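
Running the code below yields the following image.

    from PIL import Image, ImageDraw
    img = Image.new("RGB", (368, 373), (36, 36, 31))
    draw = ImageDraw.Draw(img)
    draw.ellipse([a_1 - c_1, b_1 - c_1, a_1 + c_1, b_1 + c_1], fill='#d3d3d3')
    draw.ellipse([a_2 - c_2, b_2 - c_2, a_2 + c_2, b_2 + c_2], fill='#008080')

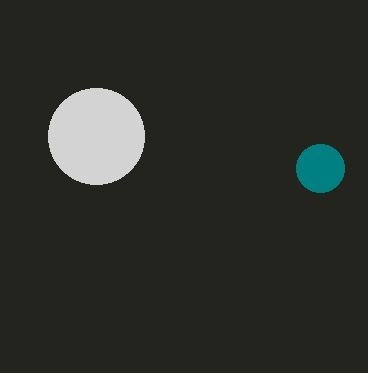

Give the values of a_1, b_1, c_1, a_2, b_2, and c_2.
a_1 = 96
b_1 = 136
c_1 = 48
a_2 = 320
b_2 = 168
c_2 = 24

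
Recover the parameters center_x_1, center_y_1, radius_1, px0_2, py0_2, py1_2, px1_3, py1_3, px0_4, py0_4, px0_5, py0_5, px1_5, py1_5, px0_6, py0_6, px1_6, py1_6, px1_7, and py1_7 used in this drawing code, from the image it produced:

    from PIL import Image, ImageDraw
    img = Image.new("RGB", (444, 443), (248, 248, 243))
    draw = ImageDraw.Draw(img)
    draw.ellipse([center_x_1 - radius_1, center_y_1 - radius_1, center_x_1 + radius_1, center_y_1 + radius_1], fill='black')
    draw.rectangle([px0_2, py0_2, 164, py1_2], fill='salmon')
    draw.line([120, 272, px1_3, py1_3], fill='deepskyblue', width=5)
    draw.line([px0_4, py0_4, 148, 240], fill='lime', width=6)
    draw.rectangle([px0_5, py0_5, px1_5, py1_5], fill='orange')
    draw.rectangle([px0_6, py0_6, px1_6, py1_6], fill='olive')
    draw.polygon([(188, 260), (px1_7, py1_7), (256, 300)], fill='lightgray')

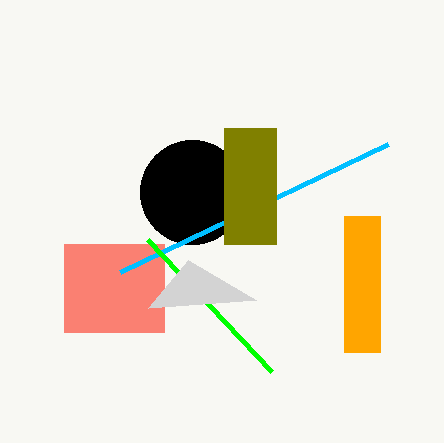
center_x_1 = 192, center_y_1 = 192, radius_1 = 52, px0_2 = 64, py0_2 = 244, py1_2 = 332, px1_3 = 388, py1_3 = 144, px0_4 = 272, py0_4 = 372, px0_5 = 344, py0_5 = 216, px1_5 = 380, py1_5 = 352, px0_6 = 224, py0_6 = 128, px1_6 = 276, py1_6 = 244, px1_7 = 148, py1_7 = 308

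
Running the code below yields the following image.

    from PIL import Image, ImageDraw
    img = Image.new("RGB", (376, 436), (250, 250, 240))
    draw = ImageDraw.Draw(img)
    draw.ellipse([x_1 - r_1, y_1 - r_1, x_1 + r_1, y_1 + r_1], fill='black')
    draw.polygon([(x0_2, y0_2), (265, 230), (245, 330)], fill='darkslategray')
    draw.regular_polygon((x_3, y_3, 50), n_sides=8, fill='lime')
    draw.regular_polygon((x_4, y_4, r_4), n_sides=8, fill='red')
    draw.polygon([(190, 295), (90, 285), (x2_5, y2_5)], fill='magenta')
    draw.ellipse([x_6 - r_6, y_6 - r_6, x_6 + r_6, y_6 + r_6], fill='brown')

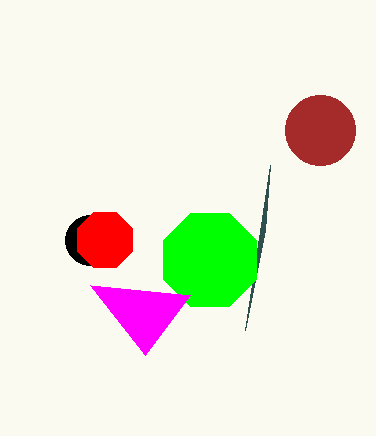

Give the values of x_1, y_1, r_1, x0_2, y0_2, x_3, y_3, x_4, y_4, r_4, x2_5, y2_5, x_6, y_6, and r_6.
x_1 = 90; y_1 = 240; r_1 = 25; x0_2 = 270; y0_2 = 165; x_3 = 210; y_3 = 260; x_4 = 105; y_4 = 240; r_4 = 30; x2_5 = 145; y2_5 = 355; x_6 = 320; y_6 = 130; r_6 = 35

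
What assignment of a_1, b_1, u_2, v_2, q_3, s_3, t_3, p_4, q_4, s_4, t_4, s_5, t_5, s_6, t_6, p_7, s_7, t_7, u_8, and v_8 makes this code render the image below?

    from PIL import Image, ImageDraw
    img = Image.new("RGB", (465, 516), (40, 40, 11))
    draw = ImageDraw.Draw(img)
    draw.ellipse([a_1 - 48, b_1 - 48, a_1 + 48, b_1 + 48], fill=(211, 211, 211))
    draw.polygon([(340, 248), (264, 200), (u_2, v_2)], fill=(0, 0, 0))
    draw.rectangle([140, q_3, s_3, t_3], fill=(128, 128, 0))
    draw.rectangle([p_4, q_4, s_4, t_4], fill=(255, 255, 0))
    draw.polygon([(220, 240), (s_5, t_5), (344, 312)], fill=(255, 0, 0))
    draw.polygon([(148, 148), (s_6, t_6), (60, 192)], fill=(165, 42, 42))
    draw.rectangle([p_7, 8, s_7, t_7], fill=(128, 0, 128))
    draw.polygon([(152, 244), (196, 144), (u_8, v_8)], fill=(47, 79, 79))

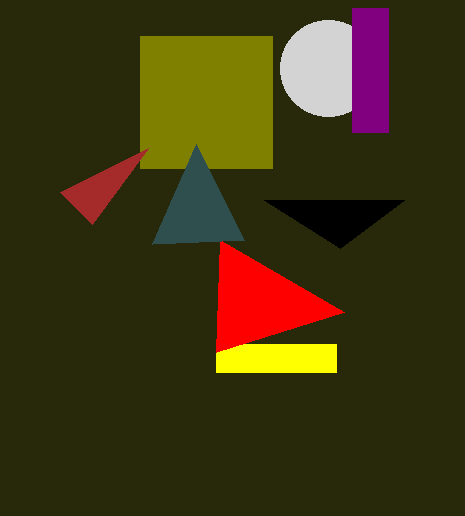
a_1 = 328; b_1 = 68; u_2 = 404; v_2 = 200; q_3 = 36; s_3 = 272; t_3 = 168; p_4 = 216; q_4 = 344; s_4 = 336; t_4 = 372; s_5 = 216; t_5 = 352; s_6 = 92; t_6 = 224; p_7 = 352; s_7 = 388; t_7 = 132; u_8 = 244; v_8 = 240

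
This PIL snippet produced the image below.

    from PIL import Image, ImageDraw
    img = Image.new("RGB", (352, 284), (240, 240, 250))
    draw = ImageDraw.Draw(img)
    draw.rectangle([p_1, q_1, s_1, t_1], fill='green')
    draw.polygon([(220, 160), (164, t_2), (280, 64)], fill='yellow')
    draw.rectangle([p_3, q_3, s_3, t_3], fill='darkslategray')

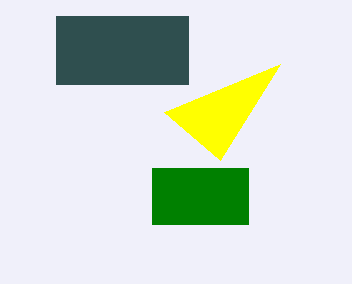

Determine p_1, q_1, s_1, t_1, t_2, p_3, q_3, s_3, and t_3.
p_1 = 152; q_1 = 168; s_1 = 248; t_1 = 224; t_2 = 112; p_3 = 56; q_3 = 16; s_3 = 188; t_3 = 84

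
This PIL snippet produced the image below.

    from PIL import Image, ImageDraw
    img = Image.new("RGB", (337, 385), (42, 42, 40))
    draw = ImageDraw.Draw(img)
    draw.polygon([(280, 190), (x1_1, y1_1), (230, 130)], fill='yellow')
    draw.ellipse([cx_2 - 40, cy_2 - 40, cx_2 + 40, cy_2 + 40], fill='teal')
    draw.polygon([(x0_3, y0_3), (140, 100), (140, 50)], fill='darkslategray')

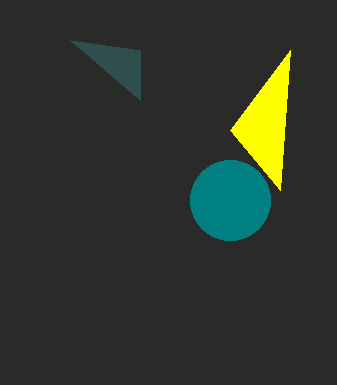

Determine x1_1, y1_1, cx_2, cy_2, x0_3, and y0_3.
x1_1 = 290, y1_1 = 50, cx_2 = 230, cy_2 = 200, x0_3 = 70, y0_3 = 40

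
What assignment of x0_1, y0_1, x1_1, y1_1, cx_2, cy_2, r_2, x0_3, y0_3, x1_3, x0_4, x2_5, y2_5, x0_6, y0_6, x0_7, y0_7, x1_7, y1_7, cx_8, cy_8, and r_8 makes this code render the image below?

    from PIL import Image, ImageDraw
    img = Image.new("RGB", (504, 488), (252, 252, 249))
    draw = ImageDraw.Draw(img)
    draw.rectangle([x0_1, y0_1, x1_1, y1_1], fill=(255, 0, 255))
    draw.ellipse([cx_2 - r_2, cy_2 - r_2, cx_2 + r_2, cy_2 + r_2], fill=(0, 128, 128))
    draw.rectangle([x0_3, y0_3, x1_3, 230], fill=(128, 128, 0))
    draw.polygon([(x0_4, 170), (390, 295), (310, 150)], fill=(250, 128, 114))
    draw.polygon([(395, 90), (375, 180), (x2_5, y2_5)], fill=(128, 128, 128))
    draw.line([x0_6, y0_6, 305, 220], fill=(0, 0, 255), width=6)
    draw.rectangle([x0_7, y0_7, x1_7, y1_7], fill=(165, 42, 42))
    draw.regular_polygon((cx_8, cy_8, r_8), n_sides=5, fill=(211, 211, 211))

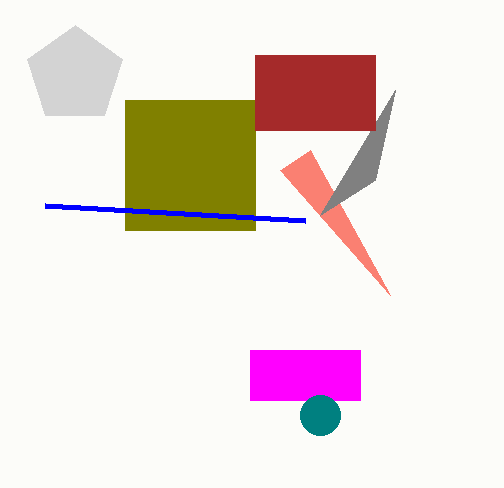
x0_1 = 250, y0_1 = 350, x1_1 = 360, y1_1 = 400, cx_2 = 320, cy_2 = 415, r_2 = 20, x0_3 = 125, y0_3 = 100, x1_3 = 255, x0_4 = 280, x2_5 = 320, y2_5 = 215, x0_6 = 45, y0_6 = 205, x0_7 = 255, y0_7 = 55, x1_7 = 375, y1_7 = 130, cx_8 = 75, cy_8 = 75, r_8 = 50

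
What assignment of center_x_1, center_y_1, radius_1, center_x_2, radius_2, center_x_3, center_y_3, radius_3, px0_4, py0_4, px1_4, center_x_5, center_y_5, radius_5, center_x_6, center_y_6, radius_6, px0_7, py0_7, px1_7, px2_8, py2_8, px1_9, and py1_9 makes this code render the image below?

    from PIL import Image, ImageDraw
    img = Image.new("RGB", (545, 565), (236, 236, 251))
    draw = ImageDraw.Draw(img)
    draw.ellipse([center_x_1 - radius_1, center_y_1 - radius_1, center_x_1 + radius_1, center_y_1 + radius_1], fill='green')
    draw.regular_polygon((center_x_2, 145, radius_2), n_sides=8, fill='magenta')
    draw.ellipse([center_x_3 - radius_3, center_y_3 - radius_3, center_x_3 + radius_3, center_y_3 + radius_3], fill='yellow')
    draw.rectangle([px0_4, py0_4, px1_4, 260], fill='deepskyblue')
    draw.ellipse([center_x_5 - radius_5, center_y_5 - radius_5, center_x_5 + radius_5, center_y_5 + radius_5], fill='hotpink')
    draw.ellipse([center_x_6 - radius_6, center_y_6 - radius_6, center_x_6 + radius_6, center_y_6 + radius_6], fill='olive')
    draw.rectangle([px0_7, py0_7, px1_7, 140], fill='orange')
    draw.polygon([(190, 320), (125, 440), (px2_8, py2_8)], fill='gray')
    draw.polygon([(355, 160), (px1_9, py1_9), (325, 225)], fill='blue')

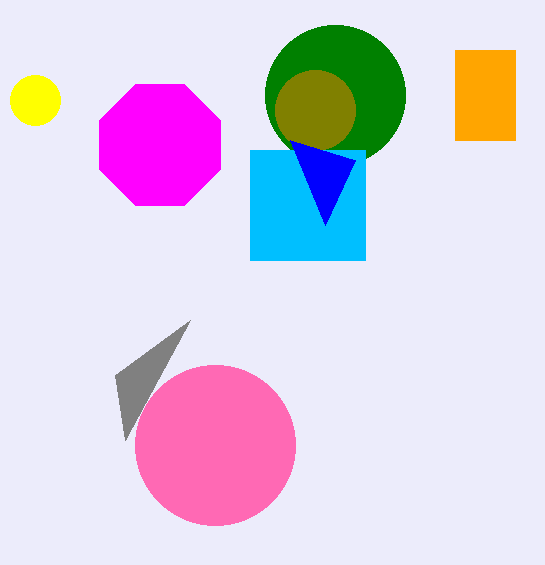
center_x_1 = 335; center_y_1 = 95; radius_1 = 70; center_x_2 = 160; radius_2 = 65; center_x_3 = 35; center_y_3 = 100; radius_3 = 25; px0_4 = 250; py0_4 = 150; px1_4 = 365; center_x_5 = 215; center_y_5 = 445; radius_5 = 80; center_x_6 = 315; center_y_6 = 110; radius_6 = 40; px0_7 = 455; py0_7 = 50; px1_7 = 515; px2_8 = 115; py2_8 = 375; px1_9 = 290; py1_9 = 140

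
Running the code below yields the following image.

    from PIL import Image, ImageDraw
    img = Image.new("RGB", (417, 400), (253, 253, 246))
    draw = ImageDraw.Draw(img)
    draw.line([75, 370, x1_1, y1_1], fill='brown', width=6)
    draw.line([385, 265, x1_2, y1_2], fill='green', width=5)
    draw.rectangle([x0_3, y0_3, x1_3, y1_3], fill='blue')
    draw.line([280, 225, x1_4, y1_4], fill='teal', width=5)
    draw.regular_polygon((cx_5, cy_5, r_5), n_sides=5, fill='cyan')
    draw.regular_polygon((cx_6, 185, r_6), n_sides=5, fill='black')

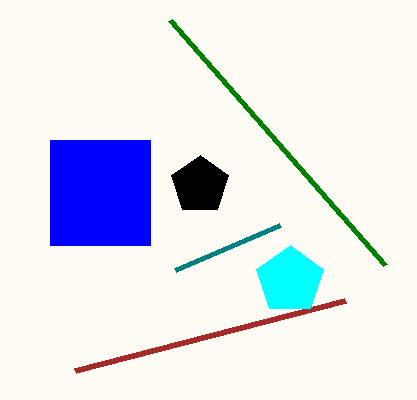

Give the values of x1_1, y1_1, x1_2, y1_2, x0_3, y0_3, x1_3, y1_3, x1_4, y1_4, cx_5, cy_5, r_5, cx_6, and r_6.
x1_1 = 345, y1_1 = 300, x1_2 = 170, y1_2 = 20, x0_3 = 50, y0_3 = 140, x1_3 = 150, y1_3 = 245, x1_4 = 175, y1_4 = 270, cx_5 = 290, cy_5 = 280, r_5 = 35, cx_6 = 200, r_6 = 30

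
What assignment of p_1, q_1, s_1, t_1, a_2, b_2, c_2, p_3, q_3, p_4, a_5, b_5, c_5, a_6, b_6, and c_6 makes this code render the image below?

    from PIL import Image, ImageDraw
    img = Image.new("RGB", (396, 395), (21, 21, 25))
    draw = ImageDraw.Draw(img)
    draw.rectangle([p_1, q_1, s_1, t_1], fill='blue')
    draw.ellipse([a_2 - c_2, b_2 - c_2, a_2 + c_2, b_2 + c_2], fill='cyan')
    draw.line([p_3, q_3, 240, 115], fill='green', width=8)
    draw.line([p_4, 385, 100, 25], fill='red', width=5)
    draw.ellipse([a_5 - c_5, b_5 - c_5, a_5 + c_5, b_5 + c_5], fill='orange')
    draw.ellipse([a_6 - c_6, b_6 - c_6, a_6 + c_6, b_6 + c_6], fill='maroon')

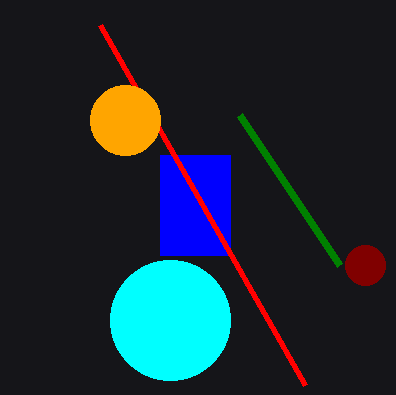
p_1 = 160, q_1 = 155, s_1 = 230, t_1 = 255, a_2 = 170, b_2 = 320, c_2 = 60, p_3 = 340, q_3 = 265, p_4 = 305, a_5 = 125, b_5 = 120, c_5 = 35, a_6 = 365, b_6 = 265, c_6 = 20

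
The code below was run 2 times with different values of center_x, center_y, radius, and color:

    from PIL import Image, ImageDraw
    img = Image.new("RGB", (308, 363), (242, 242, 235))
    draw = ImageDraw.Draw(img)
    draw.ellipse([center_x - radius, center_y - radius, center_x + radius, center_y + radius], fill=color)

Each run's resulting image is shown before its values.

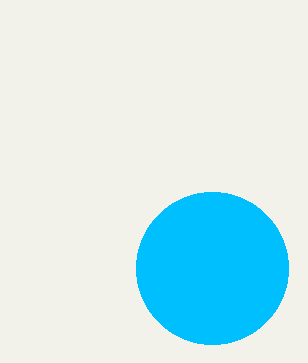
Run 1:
center_x = 212
center_y = 268
radius = 76
color = 'deepskyblue'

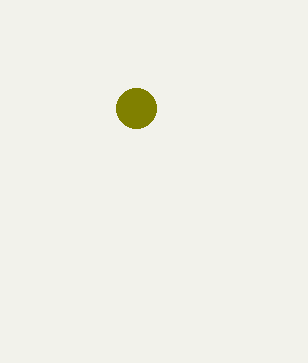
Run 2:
center_x = 136; center_y = 108; radius = 20; color = 'olive'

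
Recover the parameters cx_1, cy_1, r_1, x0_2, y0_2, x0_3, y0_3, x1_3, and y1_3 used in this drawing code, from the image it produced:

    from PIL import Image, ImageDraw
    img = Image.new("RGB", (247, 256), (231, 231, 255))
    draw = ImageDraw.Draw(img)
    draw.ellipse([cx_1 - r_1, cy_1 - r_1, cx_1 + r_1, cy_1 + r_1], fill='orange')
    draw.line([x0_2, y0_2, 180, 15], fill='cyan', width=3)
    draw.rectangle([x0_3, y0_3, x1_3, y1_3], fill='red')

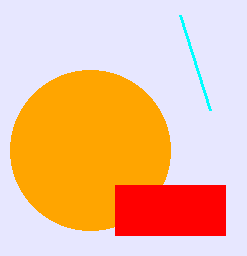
cx_1 = 90; cy_1 = 150; r_1 = 80; x0_2 = 210; y0_2 = 110; x0_3 = 115; y0_3 = 185; x1_3 = 225; y1_3 = 235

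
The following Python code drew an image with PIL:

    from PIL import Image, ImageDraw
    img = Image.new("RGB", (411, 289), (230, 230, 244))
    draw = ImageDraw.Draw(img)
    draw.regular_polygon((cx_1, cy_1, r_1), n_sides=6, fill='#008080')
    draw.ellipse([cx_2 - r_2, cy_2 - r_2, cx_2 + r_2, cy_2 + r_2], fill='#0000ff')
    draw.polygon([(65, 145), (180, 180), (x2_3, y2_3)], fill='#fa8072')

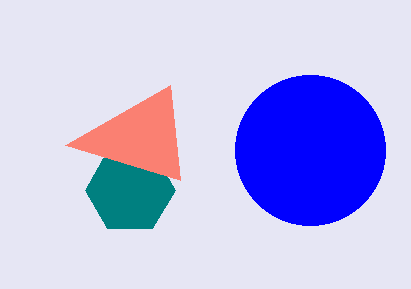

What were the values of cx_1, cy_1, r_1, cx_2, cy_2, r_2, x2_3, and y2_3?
cx_1 = 130; cy_1 = 190; r_1 = 45; cx_2 = 310; cy_2 = 150; r_2 = 75; x2_3 = 170; y2_3 = 85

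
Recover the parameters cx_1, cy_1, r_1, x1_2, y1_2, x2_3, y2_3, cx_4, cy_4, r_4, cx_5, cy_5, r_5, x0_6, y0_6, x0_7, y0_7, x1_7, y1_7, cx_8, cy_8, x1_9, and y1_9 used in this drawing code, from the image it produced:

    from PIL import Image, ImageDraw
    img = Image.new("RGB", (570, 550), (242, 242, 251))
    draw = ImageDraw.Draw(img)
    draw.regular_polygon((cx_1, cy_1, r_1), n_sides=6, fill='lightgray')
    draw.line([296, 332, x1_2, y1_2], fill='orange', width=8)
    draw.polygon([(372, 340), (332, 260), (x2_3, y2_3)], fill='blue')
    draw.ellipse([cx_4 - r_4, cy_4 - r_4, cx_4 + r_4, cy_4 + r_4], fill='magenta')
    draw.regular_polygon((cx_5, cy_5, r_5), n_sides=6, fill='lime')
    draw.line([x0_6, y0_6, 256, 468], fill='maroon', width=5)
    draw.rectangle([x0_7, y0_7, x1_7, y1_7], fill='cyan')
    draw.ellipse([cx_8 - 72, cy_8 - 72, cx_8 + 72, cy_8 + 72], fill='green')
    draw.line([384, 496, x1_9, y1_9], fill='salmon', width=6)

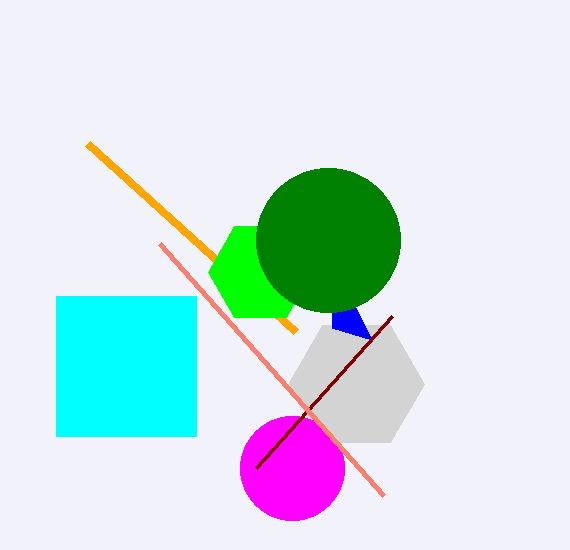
cx_1 = 356; cy_1 = 384; r_1 = 68; x1_2 = 88; y1_2 = 144; x2_3 = 332; y2_3 = 328; cx_4 = 292; cy_4 = 468; r_4 = 52; cx_5 = 260; cy_5 = 272; r_5 = 52; x0_6 = 392; y0_6 = 316; x0_7 = 56; y0_7 = 296; x1_7 = 196; y1_7 = 436; cx_8 = 328; cy_8 = 240; x1_9 = 160; y1_9 = 244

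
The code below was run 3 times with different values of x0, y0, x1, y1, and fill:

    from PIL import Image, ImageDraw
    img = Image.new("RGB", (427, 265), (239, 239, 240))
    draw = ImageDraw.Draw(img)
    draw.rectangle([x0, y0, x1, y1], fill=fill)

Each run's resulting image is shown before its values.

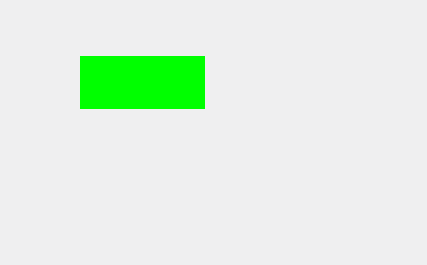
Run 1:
x0 = 80; y0 = 56; x1 = 204; y1 = 108; fill = 'lime'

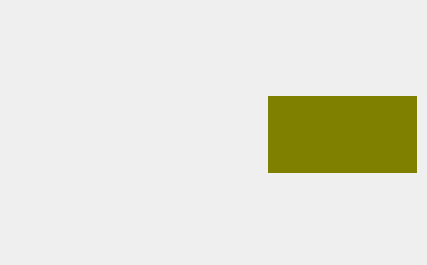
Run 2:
x0 = 268; y0 = 96; x1 = 416; y1 = 172; fill = 'olive'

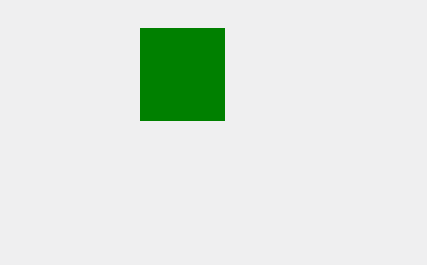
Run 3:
x0 = 140, y0 = 28, x1 = 224, y1 = 120, fill = 'green'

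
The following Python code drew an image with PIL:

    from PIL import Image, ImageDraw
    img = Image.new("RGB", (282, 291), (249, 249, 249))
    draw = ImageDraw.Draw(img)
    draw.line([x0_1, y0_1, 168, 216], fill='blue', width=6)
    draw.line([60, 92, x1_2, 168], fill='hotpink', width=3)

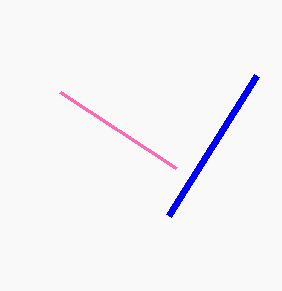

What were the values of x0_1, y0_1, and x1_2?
x0_1 = 256
y0_1 = 76
x1_2 = 176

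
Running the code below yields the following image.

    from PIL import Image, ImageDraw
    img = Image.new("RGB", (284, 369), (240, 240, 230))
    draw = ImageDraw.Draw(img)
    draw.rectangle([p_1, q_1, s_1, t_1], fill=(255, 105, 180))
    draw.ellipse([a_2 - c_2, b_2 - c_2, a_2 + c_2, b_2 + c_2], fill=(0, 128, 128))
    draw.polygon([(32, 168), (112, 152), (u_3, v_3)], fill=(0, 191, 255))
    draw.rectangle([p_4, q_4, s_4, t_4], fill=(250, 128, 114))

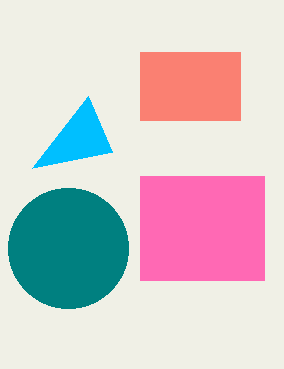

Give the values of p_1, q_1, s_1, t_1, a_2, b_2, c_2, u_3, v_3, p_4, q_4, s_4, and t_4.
p_1 = 140
q_1 = 176
s_1 = 264
t_1 = 280
a_2 = 68
b_2 = 248
c_2 = 60
u_3 = 88
v_3 = 96
p_4 = 140
q_4 = 52
s_4 = 240
t_4 = 120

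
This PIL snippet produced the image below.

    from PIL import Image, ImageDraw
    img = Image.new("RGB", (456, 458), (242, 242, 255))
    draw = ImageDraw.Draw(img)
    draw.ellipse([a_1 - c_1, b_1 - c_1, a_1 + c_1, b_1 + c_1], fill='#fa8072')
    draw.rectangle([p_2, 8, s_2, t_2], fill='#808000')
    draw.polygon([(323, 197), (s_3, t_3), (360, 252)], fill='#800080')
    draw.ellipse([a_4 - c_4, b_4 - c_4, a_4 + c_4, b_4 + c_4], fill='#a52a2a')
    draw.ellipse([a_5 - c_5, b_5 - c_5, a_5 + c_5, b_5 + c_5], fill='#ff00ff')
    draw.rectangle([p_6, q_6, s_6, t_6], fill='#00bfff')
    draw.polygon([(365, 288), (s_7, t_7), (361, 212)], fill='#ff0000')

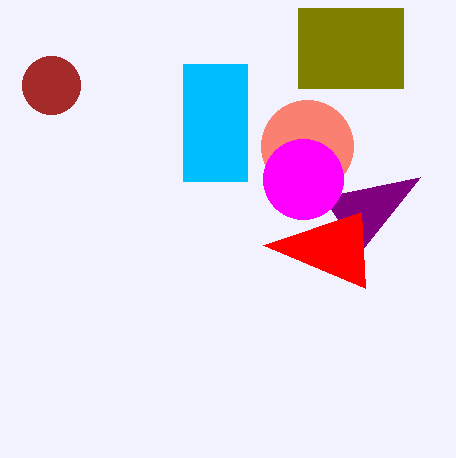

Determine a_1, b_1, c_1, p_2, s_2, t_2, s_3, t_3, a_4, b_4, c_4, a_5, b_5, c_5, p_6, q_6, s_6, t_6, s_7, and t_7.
a_1 = 307
b_1 = 146
c_1 = 46
p_2 = 298
s_2 = 403
t_2 = 88
s_3 = 420
t_3 = 177
a_4 = 51
b_4 = 85
c_4 = 29
a_5 = 303
b_5 = 179
c_5 = 40
p_6 = 183
q_6 = 64
s_6 = 247
t_6 = 181
s_7 = 263
t_7 = 245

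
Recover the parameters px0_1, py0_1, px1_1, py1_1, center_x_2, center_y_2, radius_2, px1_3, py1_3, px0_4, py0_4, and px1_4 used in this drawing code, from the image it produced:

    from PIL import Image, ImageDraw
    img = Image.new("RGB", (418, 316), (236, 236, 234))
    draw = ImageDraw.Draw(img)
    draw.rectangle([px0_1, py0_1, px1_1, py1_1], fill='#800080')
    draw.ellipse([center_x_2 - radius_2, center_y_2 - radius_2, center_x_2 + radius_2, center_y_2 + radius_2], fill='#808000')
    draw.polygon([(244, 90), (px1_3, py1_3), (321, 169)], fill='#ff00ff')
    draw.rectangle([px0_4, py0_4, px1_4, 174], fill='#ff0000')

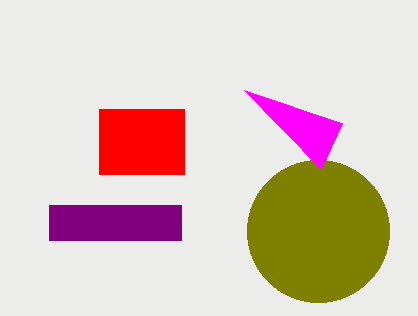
px0_1 = 49, py0_1 = 205, px1_1 = 181, py1_1 = 240, center_x_2 = 318, center_y_2 = 231, radius_2 = 71, px1_3 = 342, py1_3 = 123, px0_4 = 99, py0_4 = 109, px1_4 = 184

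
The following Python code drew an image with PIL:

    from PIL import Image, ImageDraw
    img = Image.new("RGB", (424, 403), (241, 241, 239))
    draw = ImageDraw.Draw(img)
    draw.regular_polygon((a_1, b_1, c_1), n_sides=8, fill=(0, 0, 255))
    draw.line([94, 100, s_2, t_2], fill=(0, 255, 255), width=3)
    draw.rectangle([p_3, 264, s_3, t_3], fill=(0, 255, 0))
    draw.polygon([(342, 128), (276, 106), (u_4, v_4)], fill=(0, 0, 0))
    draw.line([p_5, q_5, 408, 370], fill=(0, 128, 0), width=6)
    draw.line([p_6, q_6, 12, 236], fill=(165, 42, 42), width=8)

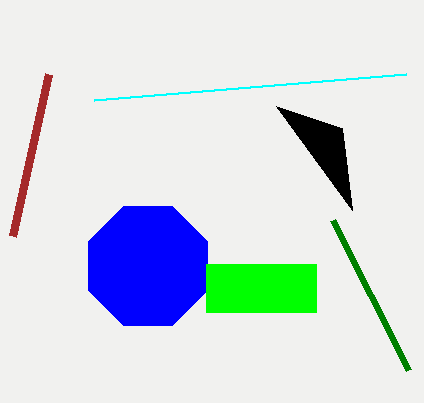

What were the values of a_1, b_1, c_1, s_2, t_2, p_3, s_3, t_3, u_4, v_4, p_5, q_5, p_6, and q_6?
a_1 = 148
b_1 = 266
c_1 = 64
s_2 = 406
t_2 = 74
p_3 = 206
s_3 = 316
t_3 = 312
u_4 = 352
v_4 = 210
p_5 = 332
q_5 = 220
p_6 = 48
q_6 = 74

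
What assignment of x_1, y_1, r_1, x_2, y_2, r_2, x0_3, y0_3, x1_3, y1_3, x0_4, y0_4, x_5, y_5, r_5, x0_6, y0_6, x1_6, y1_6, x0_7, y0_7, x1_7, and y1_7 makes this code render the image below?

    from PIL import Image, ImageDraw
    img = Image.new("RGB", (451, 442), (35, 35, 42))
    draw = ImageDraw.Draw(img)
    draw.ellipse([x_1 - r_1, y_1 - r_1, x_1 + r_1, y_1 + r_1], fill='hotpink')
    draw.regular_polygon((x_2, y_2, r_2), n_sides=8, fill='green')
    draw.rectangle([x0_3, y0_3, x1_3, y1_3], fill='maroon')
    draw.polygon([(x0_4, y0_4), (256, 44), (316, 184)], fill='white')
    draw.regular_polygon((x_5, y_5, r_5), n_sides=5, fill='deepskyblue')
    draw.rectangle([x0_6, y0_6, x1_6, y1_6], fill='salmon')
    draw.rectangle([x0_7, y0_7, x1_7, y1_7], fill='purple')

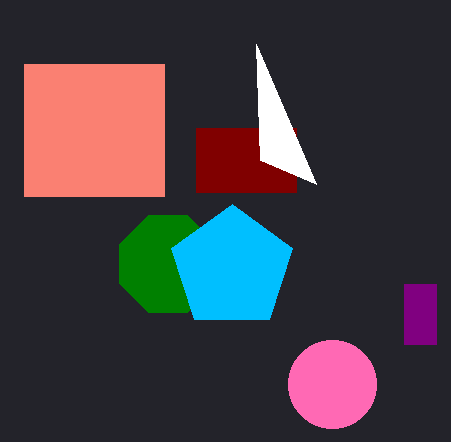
x_1 = 332
y_1 = 384
r_1 = 44
x_2 = 168
y_2 = 264
r_2 = 52
x0_3 = 196
y0_3 = 128
x1_3 = 296
y1_3 = 192
x0_4 = 260
y0_4 = 160
x_5 = 232
y_5 = 268
r_5 = 64
x0_6 = 24
y0_6 = 64
x1_6 = 164
y1_6 = 196
x0_7 = 404
y0_7 = 284
x1_7 = 436
y1_7 = 344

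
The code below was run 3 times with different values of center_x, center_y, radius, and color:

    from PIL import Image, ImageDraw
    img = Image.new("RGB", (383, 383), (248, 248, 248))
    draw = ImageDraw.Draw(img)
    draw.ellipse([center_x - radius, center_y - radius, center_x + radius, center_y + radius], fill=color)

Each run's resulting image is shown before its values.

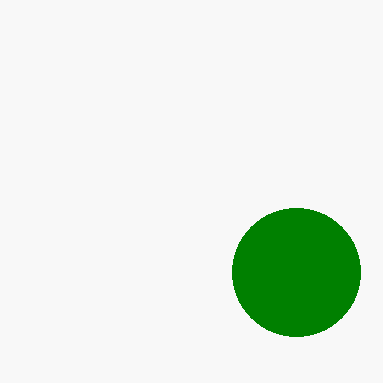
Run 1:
center_x = 296
center_y = 272
radius = 64
color = 'green'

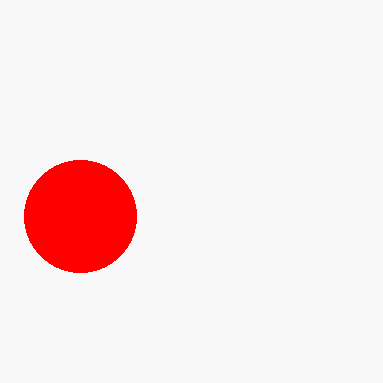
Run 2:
center_x = 80
center_y = 216
radius = 56
color = 'red'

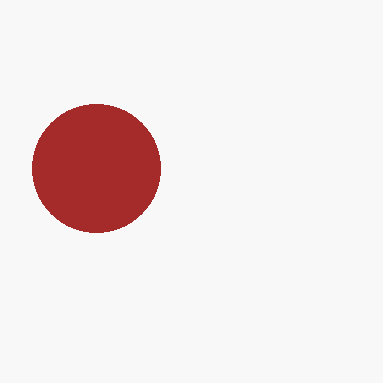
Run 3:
center_x = 96; center_y = 168; radius = 64; color = 'brown'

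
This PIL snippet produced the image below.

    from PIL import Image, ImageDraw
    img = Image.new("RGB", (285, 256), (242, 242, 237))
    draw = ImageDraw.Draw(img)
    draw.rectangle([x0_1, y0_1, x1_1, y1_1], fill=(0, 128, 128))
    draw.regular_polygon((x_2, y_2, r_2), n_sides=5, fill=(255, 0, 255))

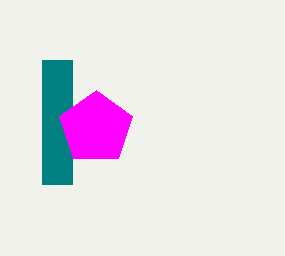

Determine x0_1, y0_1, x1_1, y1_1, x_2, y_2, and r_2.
x0_1 = 42, y0_1 = 60, x1_1 = 72, y1_1 = 184, x_2 = 96, y_2 = 128, r_2 = 38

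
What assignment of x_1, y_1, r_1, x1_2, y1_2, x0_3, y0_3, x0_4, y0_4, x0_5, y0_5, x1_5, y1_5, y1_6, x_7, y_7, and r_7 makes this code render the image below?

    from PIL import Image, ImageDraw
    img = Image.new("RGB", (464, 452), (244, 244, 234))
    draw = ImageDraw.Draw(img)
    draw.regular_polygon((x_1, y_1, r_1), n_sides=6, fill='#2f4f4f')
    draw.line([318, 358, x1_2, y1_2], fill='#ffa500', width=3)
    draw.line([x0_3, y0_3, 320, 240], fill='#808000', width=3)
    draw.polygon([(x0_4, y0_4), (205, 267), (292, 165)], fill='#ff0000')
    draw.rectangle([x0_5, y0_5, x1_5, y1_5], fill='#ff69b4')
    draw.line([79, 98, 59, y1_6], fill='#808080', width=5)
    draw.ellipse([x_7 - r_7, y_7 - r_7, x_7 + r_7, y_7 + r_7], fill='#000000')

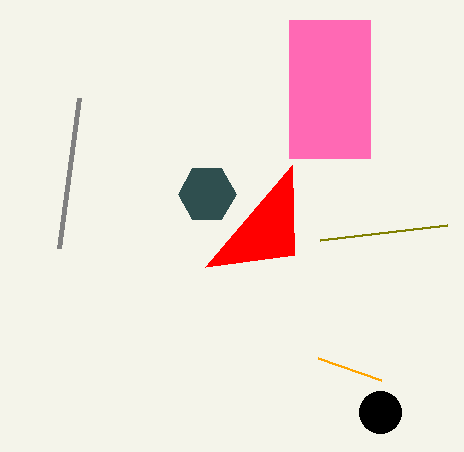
x_1 = 207; y_1 = 194; r_1 = 29; x1_2 = 381; y1_2 = 380; x0_3 = 447; y0_3 = 225; x0_4 = 294; y0_4 = 255; x0_5 = 289; y0_5 = 20; x1_5 = 370; y1_5 = 158; y1_6 = 248; x_7 = 380; y_7 = 412; r_7 = 21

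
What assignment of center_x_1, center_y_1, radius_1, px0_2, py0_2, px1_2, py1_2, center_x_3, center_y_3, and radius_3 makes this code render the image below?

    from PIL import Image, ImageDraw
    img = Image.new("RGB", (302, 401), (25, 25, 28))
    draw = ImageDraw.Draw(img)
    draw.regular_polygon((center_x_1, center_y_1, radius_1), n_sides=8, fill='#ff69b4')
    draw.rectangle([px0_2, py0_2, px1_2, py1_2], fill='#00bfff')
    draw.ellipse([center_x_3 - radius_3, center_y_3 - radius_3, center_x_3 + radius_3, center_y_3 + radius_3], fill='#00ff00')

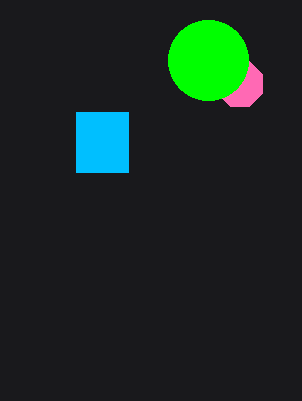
center_x_1 = 240; center_y_1 = 84; radius_1 = 24; px0_2 = 76; py0_2 = 112; px1_2 = 128; py1_2 = 172; center_x_3 = 208; center_y_3 = 60; radius_3 = 40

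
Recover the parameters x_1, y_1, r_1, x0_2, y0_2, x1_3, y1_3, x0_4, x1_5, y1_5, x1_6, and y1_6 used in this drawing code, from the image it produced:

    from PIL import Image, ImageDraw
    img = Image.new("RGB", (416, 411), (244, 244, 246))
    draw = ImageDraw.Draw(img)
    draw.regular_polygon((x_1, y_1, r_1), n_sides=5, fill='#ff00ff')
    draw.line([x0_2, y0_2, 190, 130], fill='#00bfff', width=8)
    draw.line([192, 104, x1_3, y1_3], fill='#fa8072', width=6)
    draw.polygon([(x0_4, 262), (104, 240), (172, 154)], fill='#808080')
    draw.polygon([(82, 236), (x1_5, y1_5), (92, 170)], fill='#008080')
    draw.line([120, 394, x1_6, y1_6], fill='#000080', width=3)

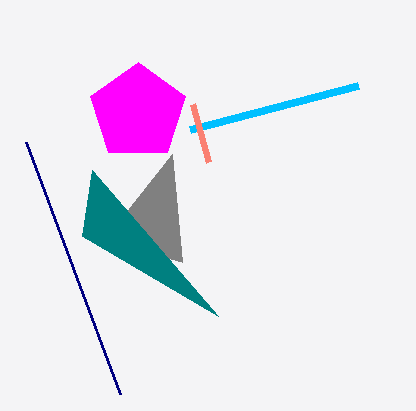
x_1 = 138, y_1 = 112, r_1 = 50, x0_2 = 358, y0_2 = 86, x1_3 = 208, y1_3 = 162, x0_4 = 182, x1_5 = 218, y1_5 = 316, x1_6 = 26, y1_6 = 142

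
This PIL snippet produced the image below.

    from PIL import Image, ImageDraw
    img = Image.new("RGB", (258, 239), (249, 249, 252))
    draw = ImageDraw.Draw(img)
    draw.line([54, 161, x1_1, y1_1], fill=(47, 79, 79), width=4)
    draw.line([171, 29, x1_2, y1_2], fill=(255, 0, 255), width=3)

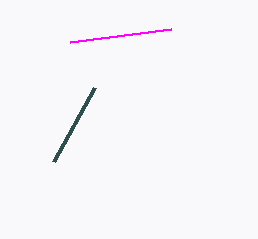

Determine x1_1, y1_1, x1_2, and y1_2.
x1_1 = 95; y1_1 = 87; x1_2 = 70; y1_2 = 42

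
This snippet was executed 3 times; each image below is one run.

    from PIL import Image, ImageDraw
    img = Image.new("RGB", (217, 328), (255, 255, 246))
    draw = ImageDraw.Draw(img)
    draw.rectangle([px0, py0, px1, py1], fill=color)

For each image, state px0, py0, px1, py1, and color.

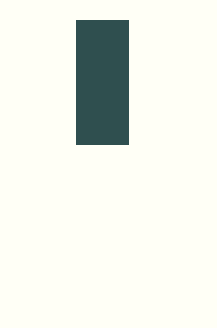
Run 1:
px0 = 76; py0 = 20; px1 = 128; py1 = 144; color = 'darkslategray'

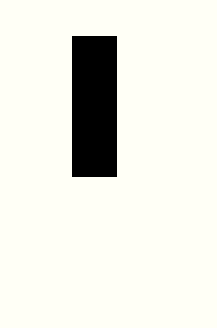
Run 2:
px0 = 72; py0 = 36; px1 = 116; py1 = 176; color = 'black'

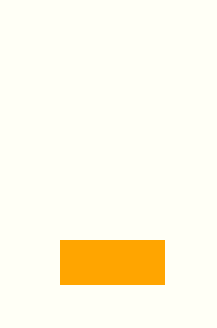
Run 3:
px0 = 60, py0 = 240, px1 = 164, py1 = 284, color = 'orange'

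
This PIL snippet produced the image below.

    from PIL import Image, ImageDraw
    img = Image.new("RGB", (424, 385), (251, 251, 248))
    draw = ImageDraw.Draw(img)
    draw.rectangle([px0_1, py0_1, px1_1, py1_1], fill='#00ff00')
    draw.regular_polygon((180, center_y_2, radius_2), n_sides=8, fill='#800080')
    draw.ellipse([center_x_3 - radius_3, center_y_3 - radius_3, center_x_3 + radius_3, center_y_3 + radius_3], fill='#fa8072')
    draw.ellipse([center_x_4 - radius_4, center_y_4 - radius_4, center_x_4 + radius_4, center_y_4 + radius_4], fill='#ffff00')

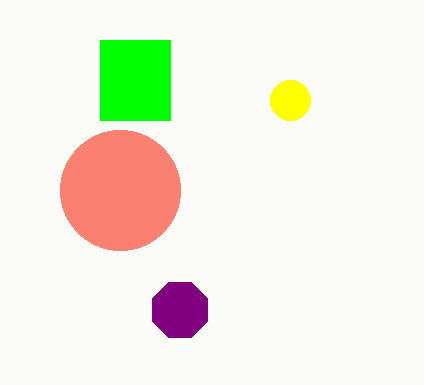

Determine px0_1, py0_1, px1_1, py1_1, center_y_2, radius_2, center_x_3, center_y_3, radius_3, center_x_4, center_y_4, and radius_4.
px0_1 = 100, py0_1 = 40, px1_1 = 170, py1_1 = 120, center_y_2 = 310, radius_2 = 30, center_x_3 = 120, center_y_3 = 190, radius_3 = 60, center_x_4 = 290, center_y_4 = 100, radius_4 = 20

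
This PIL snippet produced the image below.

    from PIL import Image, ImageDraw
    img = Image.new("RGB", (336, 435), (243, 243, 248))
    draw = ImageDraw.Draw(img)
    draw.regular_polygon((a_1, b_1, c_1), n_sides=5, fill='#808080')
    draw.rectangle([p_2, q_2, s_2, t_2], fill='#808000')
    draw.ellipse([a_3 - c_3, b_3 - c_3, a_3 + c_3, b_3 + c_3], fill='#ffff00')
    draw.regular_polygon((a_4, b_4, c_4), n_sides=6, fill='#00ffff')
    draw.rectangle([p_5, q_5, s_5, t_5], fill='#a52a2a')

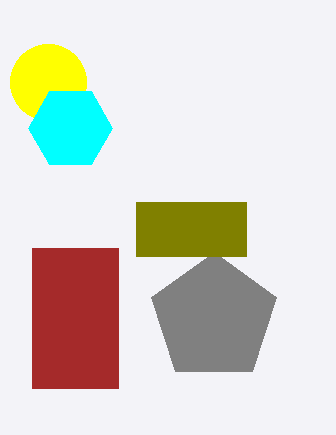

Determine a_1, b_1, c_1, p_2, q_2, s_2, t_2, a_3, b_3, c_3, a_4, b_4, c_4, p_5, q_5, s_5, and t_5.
a_1 = 214; b_1 = 318; c_1 = 66; p_2 = 136; q_2 = 202; s_2 = 246; t_2 = 256; a_3 = 48; b_3 = 82; c_3 = 38; a_4 = 70; b_4 = 128; c_4 = 42; p_5 = 32; q_5 = 248; s_5 = 118; t_5 = 388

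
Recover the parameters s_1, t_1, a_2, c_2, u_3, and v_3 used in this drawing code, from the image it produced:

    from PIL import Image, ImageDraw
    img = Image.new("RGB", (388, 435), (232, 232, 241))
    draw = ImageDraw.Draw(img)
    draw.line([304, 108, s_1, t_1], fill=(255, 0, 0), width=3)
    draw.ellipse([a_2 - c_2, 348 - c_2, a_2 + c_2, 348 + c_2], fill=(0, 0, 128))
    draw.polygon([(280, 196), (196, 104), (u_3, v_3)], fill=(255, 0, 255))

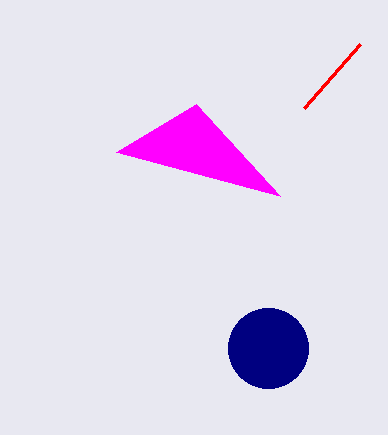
s_1 = 360, t_1 = 44, a_2 = 268, c_2 = 40, u_3 = 116, v_3 = 152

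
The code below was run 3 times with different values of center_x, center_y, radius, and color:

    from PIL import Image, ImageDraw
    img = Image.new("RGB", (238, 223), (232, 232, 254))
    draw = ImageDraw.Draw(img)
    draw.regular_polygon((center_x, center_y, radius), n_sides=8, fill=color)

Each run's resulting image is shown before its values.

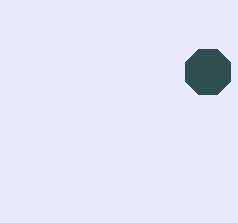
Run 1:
center_x = 208, center_y = 72, radius = 24, color = 'darkslategray'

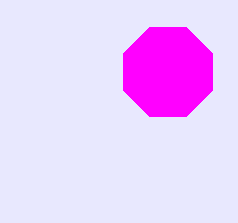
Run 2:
center_x = 168, center_y = 72, radius = 48, color = 'magenta'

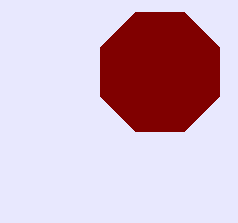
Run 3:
center_x = 160; center_y = 72; radius = 64; color = 'maroon'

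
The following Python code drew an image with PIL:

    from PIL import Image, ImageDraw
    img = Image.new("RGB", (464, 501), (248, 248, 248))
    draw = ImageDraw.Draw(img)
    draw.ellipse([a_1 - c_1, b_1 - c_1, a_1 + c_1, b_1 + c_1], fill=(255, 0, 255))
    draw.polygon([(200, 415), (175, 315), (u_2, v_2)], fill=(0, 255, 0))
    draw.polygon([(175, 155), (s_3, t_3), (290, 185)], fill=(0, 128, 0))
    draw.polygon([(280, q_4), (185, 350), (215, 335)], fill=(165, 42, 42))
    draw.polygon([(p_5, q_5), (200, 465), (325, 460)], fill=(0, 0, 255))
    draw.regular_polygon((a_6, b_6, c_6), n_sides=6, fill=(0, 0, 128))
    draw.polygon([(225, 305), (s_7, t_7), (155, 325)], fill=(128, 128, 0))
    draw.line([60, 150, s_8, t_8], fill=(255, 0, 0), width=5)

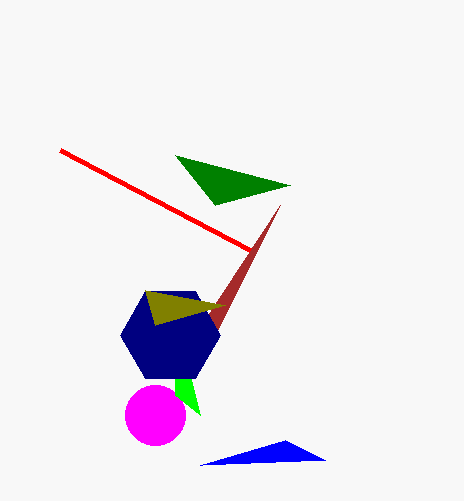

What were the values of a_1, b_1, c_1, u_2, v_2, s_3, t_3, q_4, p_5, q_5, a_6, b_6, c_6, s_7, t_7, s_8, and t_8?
a_1 = 155, b_1 = 415, c_1 = 30, u_2 = 175, v_2 = 395, s_3 = 215, t_3 = 205, q_4 = 205, p_5 = 285, q_5 = 440, a_6 = 170, b_6 = 335, c_6 = 50, s_7 = 145, t_7 = 290, s_8 = 250, t_8 = 250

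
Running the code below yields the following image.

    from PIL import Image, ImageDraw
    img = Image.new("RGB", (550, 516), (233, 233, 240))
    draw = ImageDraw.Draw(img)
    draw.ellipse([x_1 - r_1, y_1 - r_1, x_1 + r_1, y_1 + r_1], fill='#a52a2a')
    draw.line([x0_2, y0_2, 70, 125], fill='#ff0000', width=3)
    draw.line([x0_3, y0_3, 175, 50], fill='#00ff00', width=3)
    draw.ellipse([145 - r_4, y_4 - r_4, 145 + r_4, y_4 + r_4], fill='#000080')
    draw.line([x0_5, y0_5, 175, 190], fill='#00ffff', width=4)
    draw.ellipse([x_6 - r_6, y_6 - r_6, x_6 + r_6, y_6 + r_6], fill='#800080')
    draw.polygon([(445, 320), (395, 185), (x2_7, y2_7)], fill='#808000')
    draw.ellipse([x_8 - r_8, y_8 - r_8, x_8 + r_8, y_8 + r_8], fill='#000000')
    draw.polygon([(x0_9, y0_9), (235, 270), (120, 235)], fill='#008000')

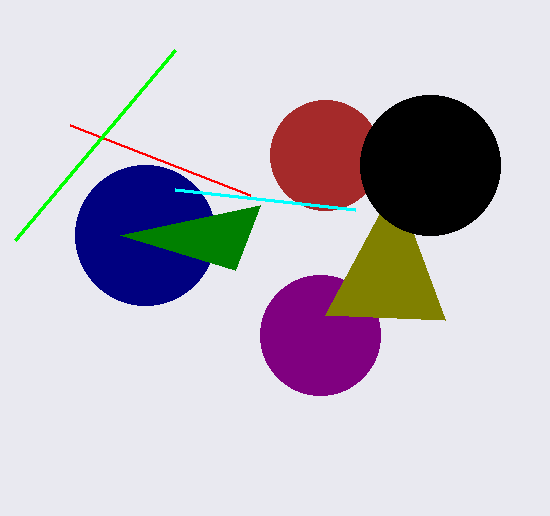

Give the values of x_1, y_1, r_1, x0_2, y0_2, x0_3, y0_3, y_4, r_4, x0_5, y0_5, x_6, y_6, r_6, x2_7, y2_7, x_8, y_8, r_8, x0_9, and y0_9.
x_1 = 325, y_1 = 155, r_1 = 55, x0_2 = 250, y0_2 = 195, x0_3 = 15, y0_3 = 240, y_4 = 235, r_4 = 70, x0_5 = 355, y0_5 = 210, x_6 = 320, y_6 = 335, r_6 = 60, x2_7 = 325, y2_7 = 315, x_8 = 430, y_8 = 165, r_8 = 70, x0_9 = 260, y0_9 = 205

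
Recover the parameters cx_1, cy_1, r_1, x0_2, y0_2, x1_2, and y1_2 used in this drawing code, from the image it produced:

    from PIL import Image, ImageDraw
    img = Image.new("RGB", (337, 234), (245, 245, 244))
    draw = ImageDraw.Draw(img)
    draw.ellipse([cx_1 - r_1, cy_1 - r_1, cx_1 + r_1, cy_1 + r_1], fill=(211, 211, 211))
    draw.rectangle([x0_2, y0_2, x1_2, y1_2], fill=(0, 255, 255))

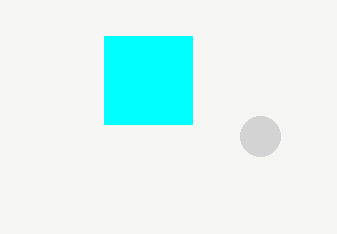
cx_1 = 260
cy_1 = 136
r_1 = 20
x0_2 = 104
y0_2 = 36
x1_2 = 192
y1_2 = 124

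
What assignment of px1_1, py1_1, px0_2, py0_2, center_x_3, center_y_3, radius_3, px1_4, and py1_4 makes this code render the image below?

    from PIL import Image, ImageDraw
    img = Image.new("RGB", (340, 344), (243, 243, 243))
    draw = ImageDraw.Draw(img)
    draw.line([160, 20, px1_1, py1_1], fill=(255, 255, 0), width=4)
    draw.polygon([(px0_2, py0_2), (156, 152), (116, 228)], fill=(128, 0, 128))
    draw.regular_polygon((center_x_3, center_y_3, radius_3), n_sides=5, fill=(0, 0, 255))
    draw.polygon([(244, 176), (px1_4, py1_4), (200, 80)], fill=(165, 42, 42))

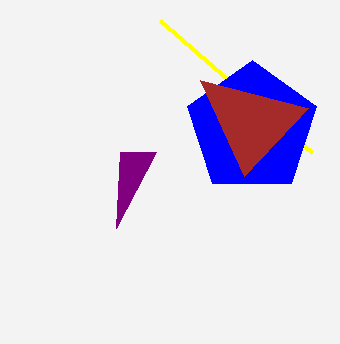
px1_1 = 312; py1_1 = 152; px0_2 = 120; py0_2 = 152; center_x_3 = 252; center_y_3 = 128; radius_3 = 68; px1_4 = 308; py1_4 = 108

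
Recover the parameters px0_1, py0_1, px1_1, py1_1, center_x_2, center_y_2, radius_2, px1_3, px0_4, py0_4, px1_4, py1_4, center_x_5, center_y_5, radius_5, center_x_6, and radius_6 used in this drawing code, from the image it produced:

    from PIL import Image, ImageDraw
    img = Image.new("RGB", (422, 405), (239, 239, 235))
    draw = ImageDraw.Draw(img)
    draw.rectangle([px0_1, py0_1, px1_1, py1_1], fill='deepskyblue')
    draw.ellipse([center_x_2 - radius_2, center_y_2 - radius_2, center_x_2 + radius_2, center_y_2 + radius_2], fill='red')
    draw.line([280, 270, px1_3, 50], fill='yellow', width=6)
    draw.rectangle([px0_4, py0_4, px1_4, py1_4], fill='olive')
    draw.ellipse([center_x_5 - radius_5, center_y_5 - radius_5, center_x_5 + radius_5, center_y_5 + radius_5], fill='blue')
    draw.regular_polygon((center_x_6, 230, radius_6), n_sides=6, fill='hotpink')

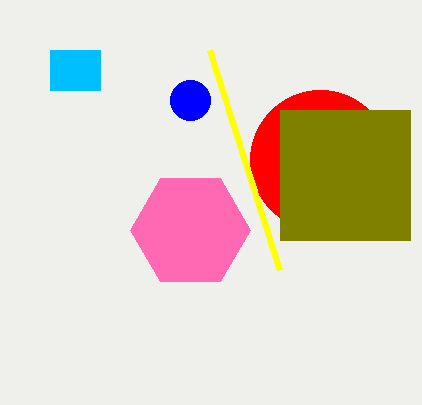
px0_1 = 50; py0_1 = 50; px1_1 = 100; py1_1 = 90; center_x_2 = 320; center_y_2 = 160; radius_2 = 70; px1_3 = 210; px0_4 = 280; py0_4 = 110; px1_4 = 410; py1_4 = 240; center_x_5 = 190; center_y_5 = 100; radius_5 = 20; center_x_6 = 190; radius_6 = 60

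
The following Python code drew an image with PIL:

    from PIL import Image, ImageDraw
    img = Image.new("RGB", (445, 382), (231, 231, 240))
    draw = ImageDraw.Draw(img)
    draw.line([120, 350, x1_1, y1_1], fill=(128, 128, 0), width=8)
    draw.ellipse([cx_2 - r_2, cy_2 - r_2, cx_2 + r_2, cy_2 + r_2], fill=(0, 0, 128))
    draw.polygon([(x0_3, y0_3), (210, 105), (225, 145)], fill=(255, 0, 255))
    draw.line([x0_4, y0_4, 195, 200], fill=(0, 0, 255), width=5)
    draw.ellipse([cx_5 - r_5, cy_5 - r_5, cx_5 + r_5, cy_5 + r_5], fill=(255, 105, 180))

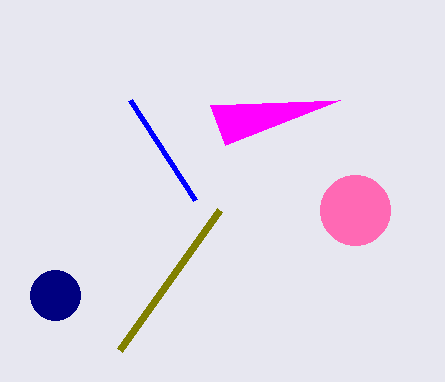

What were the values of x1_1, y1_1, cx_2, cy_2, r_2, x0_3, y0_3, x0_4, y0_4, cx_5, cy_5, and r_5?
x1_1 = 220; y1_1 = 210; cx_2 = 55; cy_2 = 295; r_2 = 25; x0_3 = 340; y0_3 = 100; x0_4 = 130; y0_4 = 100; cx_5 = 355; cy_5 = 210; r_5 = 35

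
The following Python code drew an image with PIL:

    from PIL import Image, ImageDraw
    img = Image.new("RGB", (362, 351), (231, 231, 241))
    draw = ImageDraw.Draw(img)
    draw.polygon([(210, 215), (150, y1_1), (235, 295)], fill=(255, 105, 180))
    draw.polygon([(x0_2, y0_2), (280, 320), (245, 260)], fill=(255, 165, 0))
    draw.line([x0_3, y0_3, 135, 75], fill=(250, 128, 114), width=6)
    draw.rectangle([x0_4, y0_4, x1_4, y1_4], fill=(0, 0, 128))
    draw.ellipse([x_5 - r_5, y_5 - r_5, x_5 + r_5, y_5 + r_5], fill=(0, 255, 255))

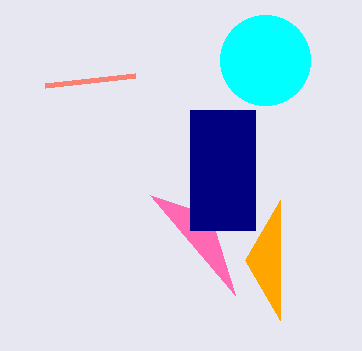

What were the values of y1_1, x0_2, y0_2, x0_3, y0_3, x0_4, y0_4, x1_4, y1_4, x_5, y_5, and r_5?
y1_1 = 195
x0_2 = 280
y0_2 = 200
x0_3 = 45
y0_3 = 85
x0_4 = 190
y0_4 = 110
x1_4 = 255
y1_4 = 230
x_5 = 265
y_5 = 60
r_5 = 45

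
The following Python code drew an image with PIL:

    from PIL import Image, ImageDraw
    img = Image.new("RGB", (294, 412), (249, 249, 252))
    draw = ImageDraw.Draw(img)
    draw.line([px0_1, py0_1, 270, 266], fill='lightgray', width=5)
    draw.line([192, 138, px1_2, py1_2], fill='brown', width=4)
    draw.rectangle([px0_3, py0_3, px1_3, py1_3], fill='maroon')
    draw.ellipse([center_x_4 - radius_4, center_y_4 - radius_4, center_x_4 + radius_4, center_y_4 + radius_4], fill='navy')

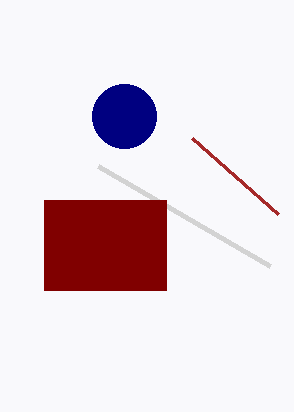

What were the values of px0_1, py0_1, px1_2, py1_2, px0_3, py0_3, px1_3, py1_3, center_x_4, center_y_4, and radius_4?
px0_1 = 98; py0_1 = 166; px1_2 = 278; py1_2 = 214; px0_3 = 44; py0_3 = 200; px1_3 = 166; py1_3 = 290; center_x_4 = 124; center_y_4 = 116; radius_4 = 32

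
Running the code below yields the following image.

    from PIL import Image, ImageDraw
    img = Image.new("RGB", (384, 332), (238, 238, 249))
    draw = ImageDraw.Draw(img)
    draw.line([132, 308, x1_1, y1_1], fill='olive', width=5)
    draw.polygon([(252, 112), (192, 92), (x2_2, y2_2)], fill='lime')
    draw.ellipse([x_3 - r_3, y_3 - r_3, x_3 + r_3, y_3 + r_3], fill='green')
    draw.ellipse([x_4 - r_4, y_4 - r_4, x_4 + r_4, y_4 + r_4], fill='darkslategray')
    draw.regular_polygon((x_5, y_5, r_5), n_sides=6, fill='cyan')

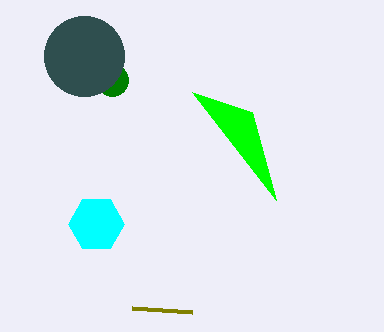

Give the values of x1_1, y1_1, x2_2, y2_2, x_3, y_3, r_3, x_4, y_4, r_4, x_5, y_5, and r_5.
x1_1 = 192, y1_1 = 312, x2_2 = 276, y2_2 = 200, x_3 = 112, y_3 = 80, r_3 = 16, x_4 = 84, y_4 = 56, r_4 = 40, x_5 = 96, y_5 = 224, r_5 = 28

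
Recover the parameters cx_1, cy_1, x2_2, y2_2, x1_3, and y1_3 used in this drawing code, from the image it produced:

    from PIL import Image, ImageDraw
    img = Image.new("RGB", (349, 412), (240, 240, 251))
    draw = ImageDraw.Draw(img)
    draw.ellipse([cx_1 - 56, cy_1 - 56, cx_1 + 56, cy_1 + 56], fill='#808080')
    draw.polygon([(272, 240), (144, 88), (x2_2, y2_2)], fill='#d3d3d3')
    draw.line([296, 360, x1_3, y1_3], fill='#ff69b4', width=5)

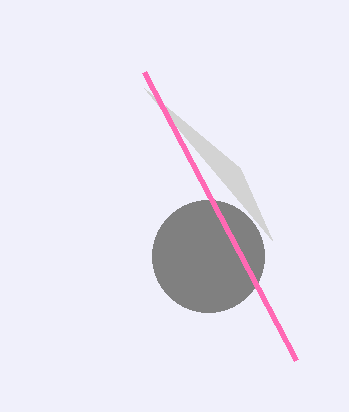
cx_1 = 208, cy_1 = 256, x2_2 = 240, y2_2 = 168, x1_3 = 144, y1_3 = 72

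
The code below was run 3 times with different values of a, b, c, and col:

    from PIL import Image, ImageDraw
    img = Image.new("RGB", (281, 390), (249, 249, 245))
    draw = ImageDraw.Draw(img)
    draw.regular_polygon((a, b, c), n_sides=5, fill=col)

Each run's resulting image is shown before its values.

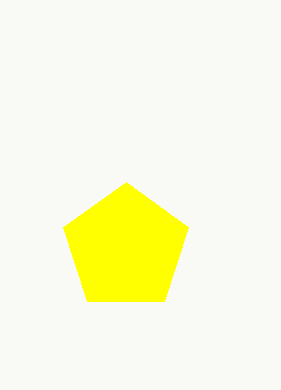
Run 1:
a = 126; b = 248; c = 66; col = 'yellow'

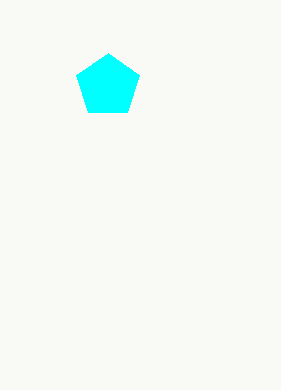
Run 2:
a = 108; b = 86; c = 33; col = 'cyan'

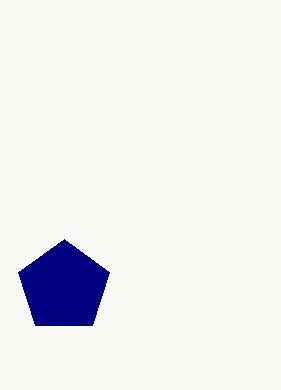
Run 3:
a = 64; b = 287; c = 48; col = 'navy'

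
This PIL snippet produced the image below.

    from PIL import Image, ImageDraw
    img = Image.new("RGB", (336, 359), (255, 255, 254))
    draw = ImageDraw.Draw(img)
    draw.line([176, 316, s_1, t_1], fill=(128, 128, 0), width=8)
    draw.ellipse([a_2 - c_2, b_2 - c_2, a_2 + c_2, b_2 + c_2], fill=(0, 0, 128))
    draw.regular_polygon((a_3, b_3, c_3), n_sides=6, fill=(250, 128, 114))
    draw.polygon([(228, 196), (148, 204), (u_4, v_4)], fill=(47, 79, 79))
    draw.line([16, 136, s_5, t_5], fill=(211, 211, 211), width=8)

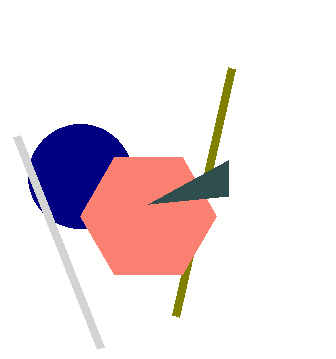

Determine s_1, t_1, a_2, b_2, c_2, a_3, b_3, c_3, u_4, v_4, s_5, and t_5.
s_1 = 232; t_1 = 68; a_2 = 80; b_2 = 176; c_2 = 52; a_3 = 148; b_3 = 216; c_3 = 68; u_4 = 228; v_4 = 160; s_5 = 100; t_5 = 348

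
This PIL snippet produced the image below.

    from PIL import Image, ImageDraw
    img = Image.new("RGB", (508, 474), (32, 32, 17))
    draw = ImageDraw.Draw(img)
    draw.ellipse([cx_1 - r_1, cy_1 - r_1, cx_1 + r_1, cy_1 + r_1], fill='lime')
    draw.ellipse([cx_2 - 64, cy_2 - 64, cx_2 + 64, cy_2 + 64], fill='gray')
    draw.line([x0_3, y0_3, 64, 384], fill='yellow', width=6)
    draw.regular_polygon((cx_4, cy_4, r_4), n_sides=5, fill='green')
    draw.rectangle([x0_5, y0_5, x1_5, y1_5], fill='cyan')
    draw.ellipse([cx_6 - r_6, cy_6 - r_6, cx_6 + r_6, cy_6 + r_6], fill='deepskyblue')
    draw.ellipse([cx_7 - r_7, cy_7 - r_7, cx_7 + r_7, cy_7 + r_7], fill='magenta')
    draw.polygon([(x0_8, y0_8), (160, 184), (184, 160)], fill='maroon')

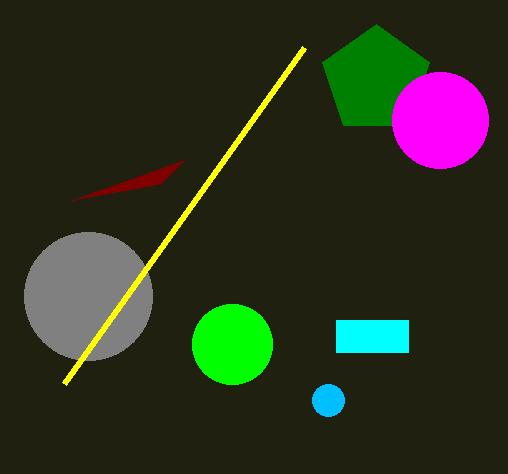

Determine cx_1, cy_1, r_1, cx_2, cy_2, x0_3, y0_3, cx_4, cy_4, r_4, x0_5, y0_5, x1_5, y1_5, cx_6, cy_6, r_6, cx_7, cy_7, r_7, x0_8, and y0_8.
cx_1 = 232; cy_1 = 344; r_1 = 40; cx_2 = 88; cy_2 = 296; x0_3 = 304; y0_3 = 48; cx_4 = 376; cy_4 = 80; r_4 = 56; x0_5 = 336; y0_5 = 320; x1_5 = 408; y1_5 = 352; cx_6 = 328; cy_6 = 400; r_6 = 16; cx_7 = 440; cy_7 = 120; r_7 = 48; x0_8 = 72; y0_8 = 200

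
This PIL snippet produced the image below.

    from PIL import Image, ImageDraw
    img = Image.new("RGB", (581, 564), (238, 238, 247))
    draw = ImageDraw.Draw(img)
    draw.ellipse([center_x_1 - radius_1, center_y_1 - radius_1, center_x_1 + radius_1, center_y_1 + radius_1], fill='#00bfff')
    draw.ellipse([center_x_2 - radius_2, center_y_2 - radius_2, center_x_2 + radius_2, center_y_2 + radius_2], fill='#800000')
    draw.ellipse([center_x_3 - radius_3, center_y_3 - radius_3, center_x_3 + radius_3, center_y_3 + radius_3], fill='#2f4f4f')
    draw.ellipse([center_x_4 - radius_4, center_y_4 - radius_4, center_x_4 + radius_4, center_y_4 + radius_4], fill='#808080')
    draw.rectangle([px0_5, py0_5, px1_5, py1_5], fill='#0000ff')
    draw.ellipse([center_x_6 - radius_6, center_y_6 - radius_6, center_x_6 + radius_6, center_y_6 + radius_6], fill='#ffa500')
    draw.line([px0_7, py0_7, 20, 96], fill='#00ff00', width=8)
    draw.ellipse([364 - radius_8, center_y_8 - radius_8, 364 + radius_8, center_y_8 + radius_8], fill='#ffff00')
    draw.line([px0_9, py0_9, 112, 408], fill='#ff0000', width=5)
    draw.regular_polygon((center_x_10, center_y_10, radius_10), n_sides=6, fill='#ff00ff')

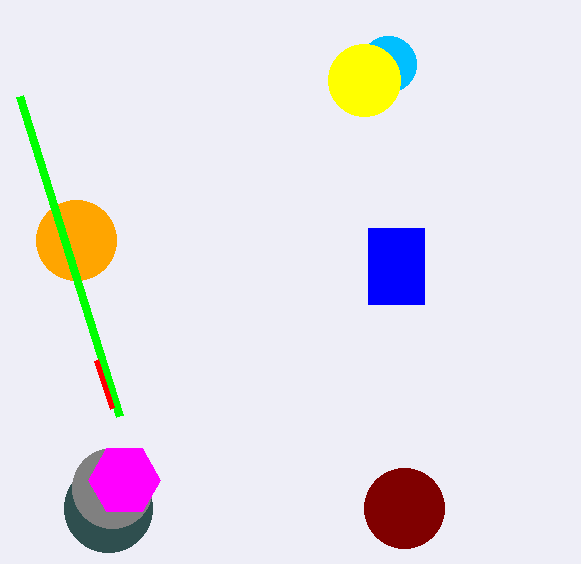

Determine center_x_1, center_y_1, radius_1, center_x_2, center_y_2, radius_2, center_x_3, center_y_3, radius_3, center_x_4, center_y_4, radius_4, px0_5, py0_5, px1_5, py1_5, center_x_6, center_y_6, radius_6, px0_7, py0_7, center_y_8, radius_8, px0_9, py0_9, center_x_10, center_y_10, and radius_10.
center_x_1 = 388, center_y_1 = 64, radius_1 = 28, center_x_2 = 404, center_y_2 = 508, radius_2 = 40, center_x_3 = 108, center_y_3 = 508, radius_3 = 44, center_x_4 = 112, center_y_4 = 488, radius_4 = 40, px0_5 = 368, py0_5 = 228, px1_5 = 424, py1_5 = 304, center_x_6 = 76, center_y_6 = 240, radius_6 = 40, px0_7 = 120, py0_7 = 416, center_y_8 = 80, radius_8 = 36, px0_9 = 96, py0_9 = 360, center_x_10 = 124, center_y_10 = 480, radius_10 = 36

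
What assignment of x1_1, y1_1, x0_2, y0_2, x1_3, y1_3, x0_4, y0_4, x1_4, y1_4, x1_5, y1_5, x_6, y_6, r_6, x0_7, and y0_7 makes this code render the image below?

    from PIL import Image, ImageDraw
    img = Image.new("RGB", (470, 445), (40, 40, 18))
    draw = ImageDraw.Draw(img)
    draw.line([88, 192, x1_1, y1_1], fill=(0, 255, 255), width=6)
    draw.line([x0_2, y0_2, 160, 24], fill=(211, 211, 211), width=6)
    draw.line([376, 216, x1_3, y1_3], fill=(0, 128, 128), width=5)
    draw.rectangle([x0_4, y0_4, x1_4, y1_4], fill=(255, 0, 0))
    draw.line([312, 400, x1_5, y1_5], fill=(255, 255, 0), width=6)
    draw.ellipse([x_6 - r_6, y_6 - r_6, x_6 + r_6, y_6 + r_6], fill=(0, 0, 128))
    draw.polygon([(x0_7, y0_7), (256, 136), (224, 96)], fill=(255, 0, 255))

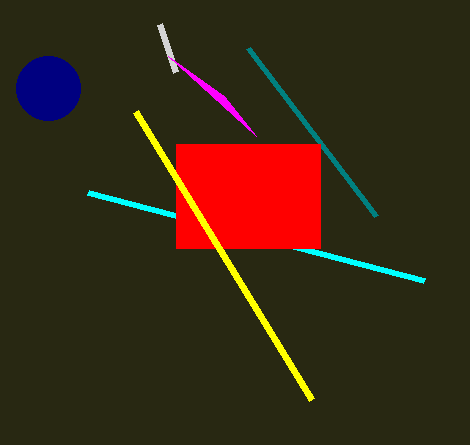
x1_1 = 424; y1_1 = 280; x0_2 = 176; y0_2 = 72; x1_3 = 248; y1_3 = 48; x0_4 = 176; y0_4 = 144; x1_4 = 320; y1_4 = 248; x1_5 = 136; y1_5 = 112; x_6 = 48; y_6 = 88; r_6 = 32; x0_7 = 168; y0_7 = 56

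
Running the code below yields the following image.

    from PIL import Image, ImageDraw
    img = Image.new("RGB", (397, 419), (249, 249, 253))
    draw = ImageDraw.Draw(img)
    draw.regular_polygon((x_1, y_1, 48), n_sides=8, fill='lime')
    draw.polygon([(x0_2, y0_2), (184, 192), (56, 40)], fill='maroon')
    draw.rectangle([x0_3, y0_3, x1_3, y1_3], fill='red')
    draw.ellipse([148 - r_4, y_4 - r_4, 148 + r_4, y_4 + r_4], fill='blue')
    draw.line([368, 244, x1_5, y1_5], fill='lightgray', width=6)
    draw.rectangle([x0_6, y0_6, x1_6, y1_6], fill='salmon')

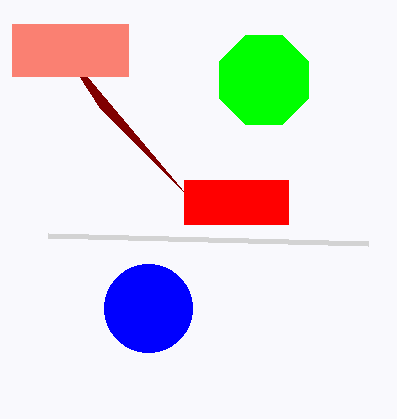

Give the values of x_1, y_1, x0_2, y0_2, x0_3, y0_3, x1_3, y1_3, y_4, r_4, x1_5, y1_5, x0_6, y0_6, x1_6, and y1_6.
x_1 = 264, y_1 = 80, x0_2 = 100, y0_2 = 108, x0_3 = 184, y0_3 = 180, x1_3 = 288, y1_3 = 224, y_4 = 308, r_4 = 44, x1_5 = 48, y1_5 = 236, x0_6 = 12, y0_6 = 24, x1_6 = 128, y1_6 = 76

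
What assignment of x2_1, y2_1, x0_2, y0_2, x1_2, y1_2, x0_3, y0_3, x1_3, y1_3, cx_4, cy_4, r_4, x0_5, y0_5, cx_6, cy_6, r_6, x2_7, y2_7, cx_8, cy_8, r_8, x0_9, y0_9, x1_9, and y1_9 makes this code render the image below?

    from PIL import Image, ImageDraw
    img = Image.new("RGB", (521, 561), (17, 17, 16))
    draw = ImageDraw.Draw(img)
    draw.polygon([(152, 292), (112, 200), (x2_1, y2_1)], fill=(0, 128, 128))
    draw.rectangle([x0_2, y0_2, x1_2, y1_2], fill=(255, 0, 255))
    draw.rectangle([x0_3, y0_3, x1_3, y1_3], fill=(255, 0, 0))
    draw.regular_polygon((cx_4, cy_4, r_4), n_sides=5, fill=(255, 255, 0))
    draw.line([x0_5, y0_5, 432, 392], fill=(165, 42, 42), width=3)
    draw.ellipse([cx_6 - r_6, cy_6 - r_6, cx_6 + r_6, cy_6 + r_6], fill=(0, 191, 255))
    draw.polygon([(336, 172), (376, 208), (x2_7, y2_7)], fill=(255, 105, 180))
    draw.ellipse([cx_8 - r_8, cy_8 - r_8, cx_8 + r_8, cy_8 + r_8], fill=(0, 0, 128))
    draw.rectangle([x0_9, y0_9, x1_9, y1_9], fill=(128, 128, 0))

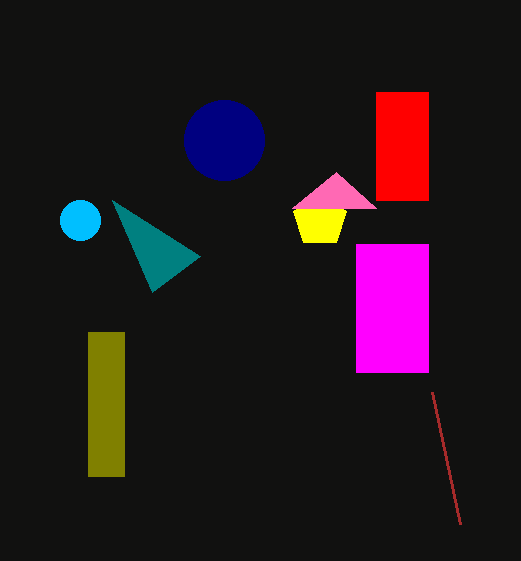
x2_1 = 200
y2_1 = 256
x0_2 = 356
y0_2 = 244
x1_2 = 428
y1_2 = 372
x0_3 = 376
y0_3 = 92
x1_3 = 428
y1_3 = 200
cx_4 = 320
cy_4 = 220
r_4 = 28
x0_5 = 460
y0_5 = 524
cx_6 = 80
cy_6 = 220
r_6 = 20
x2_7 = 292
y2_7 = 208
cx_8 = 224
cy_8 = 140
r_8 = 40
x0_9 = 88
y0_9 = 332
x1_9 = 124
y1_9 = 476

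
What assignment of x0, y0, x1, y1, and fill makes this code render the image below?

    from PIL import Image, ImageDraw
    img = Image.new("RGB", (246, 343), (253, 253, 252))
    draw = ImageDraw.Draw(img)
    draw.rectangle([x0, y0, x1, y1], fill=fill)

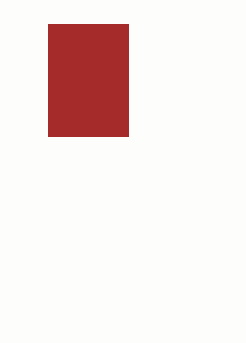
x0 = 48; y0 = 24; x1 = 128; y1 = 136; fill = 'brown'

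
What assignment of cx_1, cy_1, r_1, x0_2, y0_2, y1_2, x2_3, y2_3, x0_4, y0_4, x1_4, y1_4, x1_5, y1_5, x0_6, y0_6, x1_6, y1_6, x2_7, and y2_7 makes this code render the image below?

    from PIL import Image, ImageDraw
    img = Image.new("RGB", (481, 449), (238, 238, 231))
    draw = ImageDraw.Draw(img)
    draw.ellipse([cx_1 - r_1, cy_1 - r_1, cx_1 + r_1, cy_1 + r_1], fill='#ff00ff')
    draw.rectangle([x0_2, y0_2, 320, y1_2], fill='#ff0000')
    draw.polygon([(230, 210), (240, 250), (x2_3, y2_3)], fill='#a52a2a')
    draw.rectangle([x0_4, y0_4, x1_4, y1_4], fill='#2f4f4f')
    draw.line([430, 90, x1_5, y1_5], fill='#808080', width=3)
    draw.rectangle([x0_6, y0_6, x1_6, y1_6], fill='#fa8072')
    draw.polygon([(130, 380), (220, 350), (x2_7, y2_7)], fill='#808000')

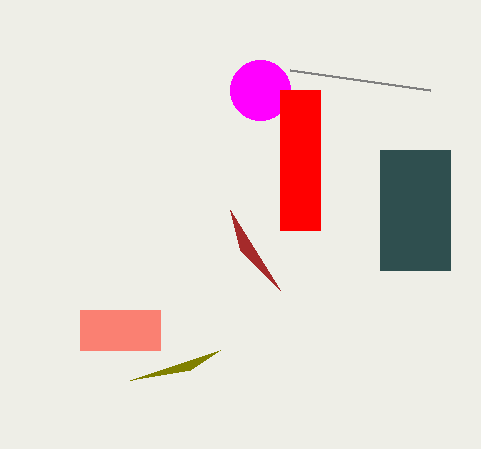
cx_1 = 260, cy_1 = 90, r_1 = 30, x0_2 = 280, y0_2 = 90, y1_2 = 230, x2_3 = 280, y2_3 = 290, x0_4 = 380, y0_4 = 150, x1_4 = 450, y1_4 = 270, x1_5 = 290, y1_5 = 70, x0_6 = 80, y0_6 = 310, x1_6 = 160, y1_6 = 350, x2_7 = 190, y2_7 = 370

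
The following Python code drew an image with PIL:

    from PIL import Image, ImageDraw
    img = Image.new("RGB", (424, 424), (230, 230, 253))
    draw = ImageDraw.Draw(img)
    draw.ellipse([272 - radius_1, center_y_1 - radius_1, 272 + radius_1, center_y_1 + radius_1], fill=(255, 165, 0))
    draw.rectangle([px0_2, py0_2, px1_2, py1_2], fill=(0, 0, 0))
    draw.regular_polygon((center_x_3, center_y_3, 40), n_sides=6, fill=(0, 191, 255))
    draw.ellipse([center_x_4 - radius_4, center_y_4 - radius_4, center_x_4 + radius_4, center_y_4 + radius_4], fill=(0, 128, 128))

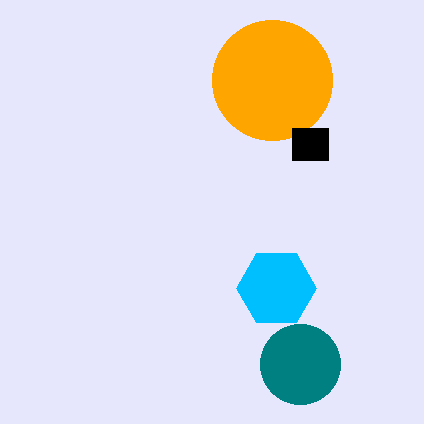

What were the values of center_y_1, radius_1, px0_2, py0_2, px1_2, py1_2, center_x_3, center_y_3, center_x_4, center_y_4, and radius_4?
center_y_1 = 80
radius_1 = 60
px0_2 = 292
py0_2 = 128
px1_2 = 328
py1_2 = 160
center_x_3 = 276
center_y_3 = 288
center_x_4 = 300
center_y_4 = 364
radius_4 = 40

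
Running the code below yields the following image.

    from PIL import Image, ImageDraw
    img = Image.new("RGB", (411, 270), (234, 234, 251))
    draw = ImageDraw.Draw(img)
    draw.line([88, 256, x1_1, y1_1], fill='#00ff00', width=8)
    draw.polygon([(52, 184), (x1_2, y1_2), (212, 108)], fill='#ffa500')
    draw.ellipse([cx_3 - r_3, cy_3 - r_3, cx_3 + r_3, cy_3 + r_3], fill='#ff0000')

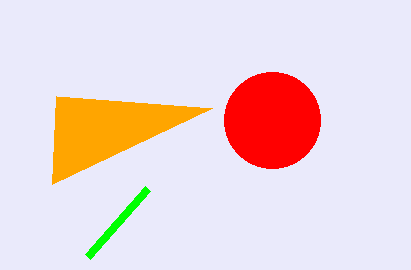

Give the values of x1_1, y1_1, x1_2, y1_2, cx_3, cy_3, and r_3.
x1_1 = 148; y1_1 = 188; x1_2 = 56; y1_2 = 96; cx_3 = 272; cy_3 = 120; r_3 = 48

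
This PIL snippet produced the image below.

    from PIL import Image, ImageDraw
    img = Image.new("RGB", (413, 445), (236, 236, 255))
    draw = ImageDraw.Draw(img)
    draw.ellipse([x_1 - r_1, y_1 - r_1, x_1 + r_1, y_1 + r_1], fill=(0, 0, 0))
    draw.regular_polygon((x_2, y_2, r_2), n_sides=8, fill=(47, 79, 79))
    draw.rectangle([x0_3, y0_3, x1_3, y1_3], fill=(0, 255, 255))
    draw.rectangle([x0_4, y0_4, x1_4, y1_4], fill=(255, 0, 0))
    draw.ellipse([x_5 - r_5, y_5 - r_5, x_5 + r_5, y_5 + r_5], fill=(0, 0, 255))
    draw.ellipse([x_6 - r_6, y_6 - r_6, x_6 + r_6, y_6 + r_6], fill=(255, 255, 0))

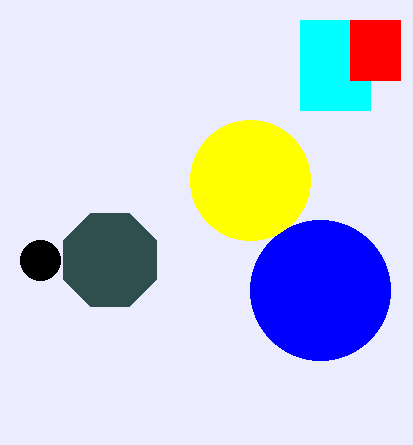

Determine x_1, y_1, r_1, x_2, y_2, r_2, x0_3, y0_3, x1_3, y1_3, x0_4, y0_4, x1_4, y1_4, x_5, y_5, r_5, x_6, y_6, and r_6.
x_1 = 40, y_1 = 260, r_1 = 20, x_2 = 110, y_2 = 260, r_2 = 50, x0_3 = 300, y0_3 = 20, x1_3 = 370, y1_3 = 110, x0_4 = 350, y0_4 = 20, x1_4 = 400, y1_4 = 80, x_5 = 320, y_5 = 290, r_5 = 70, x_6 = 250, y_6 = 180, r_6 = 60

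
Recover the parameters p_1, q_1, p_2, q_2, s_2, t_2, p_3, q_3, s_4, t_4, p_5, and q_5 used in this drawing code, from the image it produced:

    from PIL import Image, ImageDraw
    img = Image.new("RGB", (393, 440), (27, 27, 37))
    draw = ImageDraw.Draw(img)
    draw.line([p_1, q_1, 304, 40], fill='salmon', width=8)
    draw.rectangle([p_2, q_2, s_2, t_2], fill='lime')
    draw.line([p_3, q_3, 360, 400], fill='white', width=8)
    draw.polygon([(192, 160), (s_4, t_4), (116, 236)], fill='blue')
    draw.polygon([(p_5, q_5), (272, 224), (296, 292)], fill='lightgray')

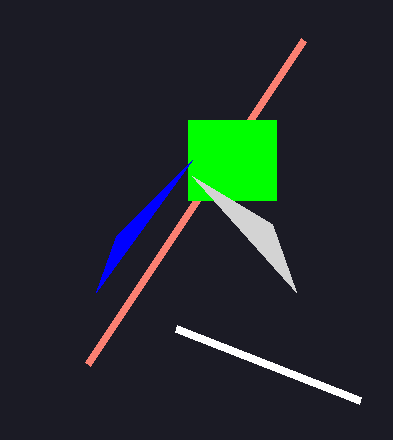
p_1 = 88
q_1 = 364
p_2 = 188
q_2 = 120
s_2 = 276
t_2 = 200
p_3 = 176
q_3 = 328
s_4 = 96
t_4 = 292
p_5 = 192
q_5 = 176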